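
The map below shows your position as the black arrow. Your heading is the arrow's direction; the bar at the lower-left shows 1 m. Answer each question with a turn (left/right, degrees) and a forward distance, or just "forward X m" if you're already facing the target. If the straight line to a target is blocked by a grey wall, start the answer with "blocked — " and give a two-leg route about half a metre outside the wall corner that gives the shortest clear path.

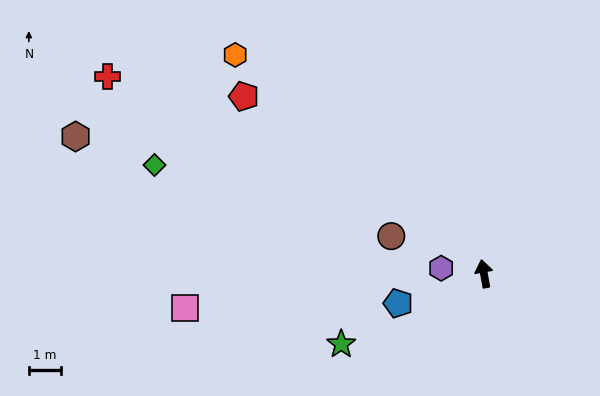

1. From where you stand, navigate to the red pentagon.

turn left 43°, forward 9.3 m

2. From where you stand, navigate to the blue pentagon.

turn left 99°, forward 2.8 m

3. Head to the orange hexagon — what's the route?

turn left 39°, forward 10.4 m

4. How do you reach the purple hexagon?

turn left 73°, forward 1.3 m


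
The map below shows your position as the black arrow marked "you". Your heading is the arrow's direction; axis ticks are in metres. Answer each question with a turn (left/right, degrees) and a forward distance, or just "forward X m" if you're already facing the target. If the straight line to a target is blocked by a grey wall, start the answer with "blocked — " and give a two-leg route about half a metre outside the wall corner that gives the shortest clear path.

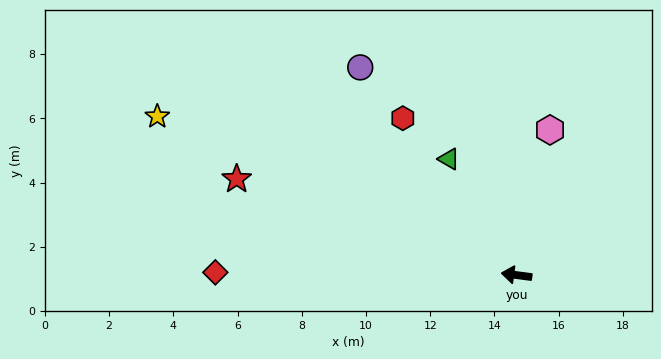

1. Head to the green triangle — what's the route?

turn right 52°, forward 4.2 m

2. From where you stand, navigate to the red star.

turn right 11°, forward 9.2 m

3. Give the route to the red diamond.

turn left 7°, forward 9.4 m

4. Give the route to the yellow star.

turn right 16°, forward 12.2 m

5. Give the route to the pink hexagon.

turn right 96°, forward 4.6 m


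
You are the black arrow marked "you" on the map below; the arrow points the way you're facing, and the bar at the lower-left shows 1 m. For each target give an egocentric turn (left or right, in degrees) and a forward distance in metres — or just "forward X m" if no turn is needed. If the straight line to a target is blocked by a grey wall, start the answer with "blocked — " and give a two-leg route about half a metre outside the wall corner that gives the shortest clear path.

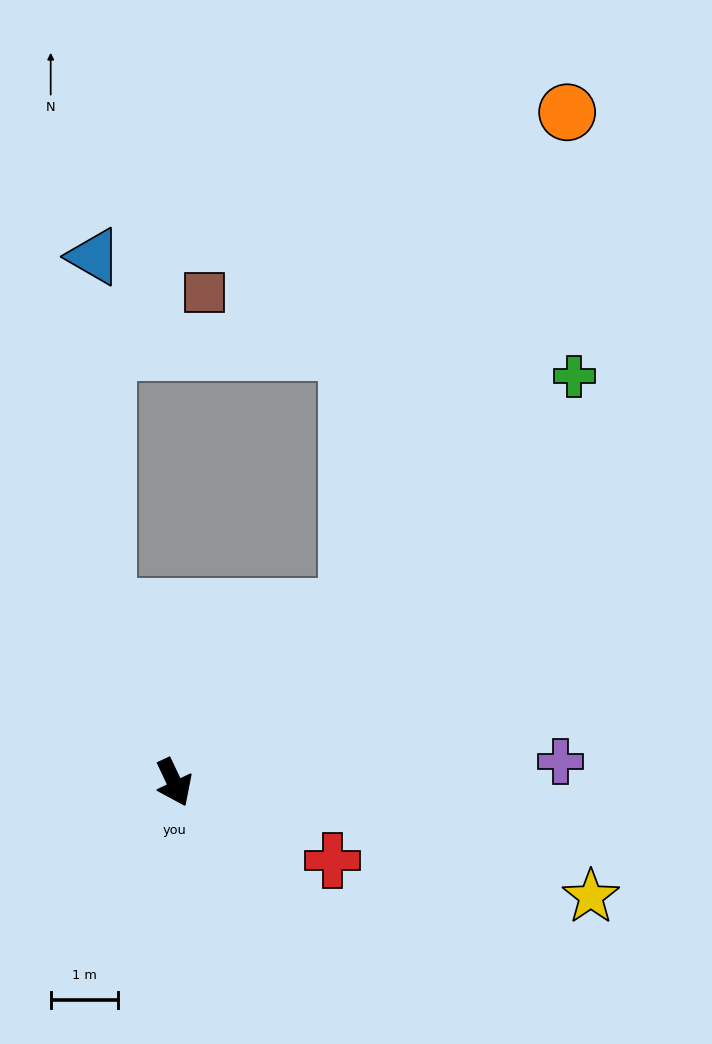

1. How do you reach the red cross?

turn left 39°, forward 2.6 m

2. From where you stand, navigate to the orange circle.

blocked — turn left 110°, forward 3.7 m, then turn left 21°, forward 8.0 m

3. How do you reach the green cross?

turn left 110°, forward 8.5 m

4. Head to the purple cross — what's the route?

turn left 68°, forward 5.7 m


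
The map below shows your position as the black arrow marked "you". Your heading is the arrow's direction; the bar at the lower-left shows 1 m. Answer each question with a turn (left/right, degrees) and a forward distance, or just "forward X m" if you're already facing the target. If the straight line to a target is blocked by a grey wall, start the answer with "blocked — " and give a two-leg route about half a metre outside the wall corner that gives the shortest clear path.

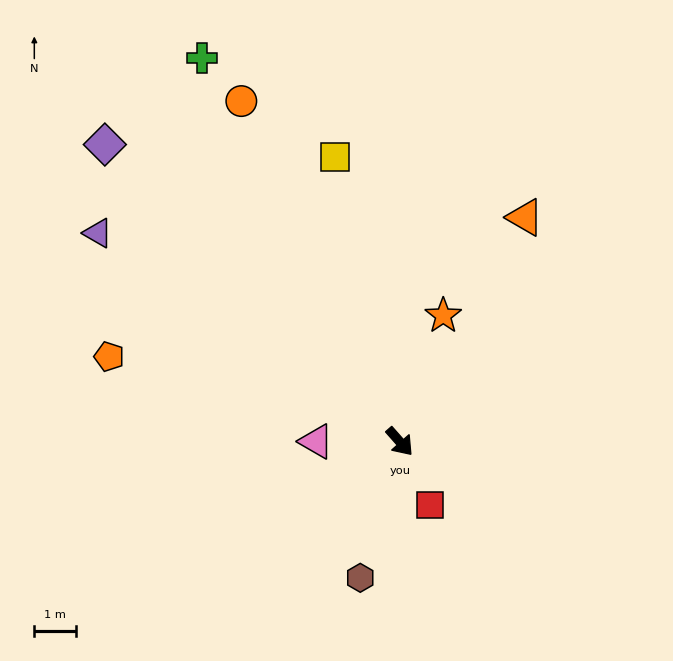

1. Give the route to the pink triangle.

turn right 132°, forward 2.0 m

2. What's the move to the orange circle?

turn left 164°, forward 8.9 m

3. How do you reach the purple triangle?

turn right 166°, forward 8.7 m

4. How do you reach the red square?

turn right 16°, forward 1.7 m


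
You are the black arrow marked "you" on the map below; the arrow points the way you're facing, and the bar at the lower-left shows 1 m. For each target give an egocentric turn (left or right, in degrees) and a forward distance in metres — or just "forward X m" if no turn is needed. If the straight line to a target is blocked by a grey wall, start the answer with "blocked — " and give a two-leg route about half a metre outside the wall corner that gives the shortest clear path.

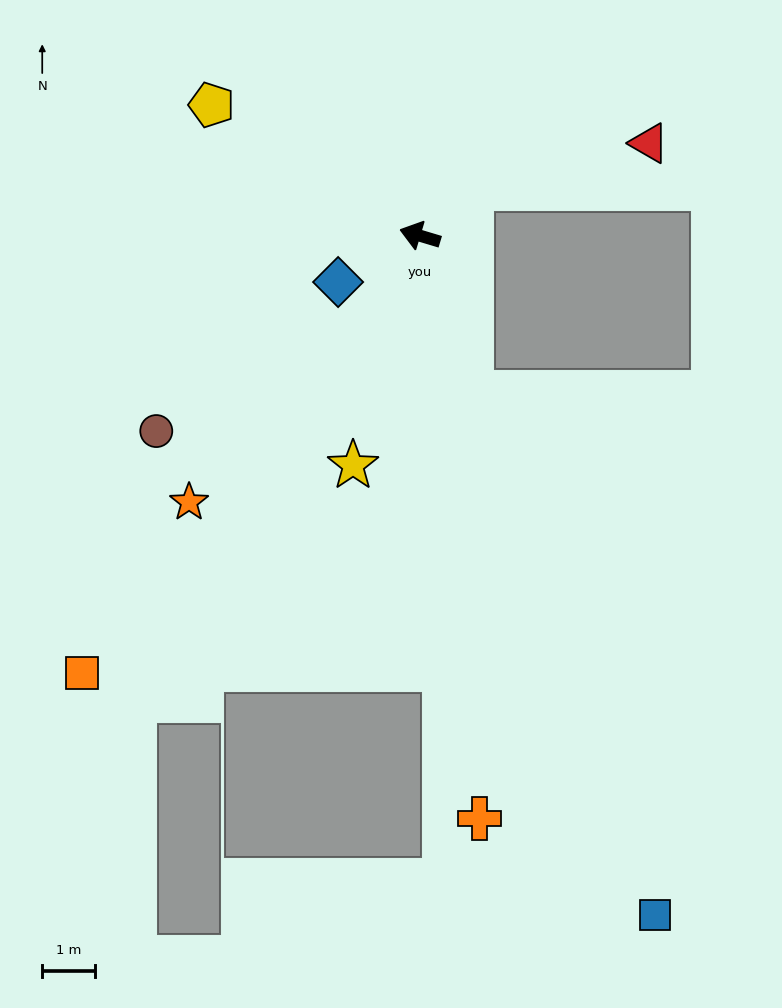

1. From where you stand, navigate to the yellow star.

turn left 90°, forward 4.5 m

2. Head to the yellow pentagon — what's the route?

turn right 15°, forward 4.7 m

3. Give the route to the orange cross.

turn left 113°, forward 11.1 m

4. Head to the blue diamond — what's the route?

turn left 46°, forward 1.8 m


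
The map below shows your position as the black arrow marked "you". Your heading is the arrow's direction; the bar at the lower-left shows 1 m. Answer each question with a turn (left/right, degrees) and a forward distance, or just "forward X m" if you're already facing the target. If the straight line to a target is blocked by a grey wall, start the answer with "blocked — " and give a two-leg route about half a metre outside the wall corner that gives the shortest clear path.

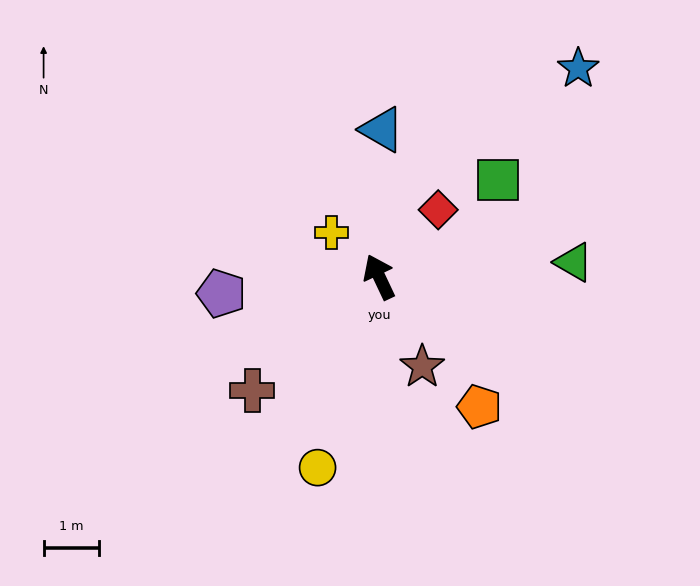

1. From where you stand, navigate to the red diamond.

turn right 67°, forward 1.6 m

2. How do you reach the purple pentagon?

turn left 71°, forward 2.9 m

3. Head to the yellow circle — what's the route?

turn left 137°, forward 3.6 m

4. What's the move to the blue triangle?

turn right 26°, forward 2.6 m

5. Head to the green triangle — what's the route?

turn right 111°, forward 3.5 m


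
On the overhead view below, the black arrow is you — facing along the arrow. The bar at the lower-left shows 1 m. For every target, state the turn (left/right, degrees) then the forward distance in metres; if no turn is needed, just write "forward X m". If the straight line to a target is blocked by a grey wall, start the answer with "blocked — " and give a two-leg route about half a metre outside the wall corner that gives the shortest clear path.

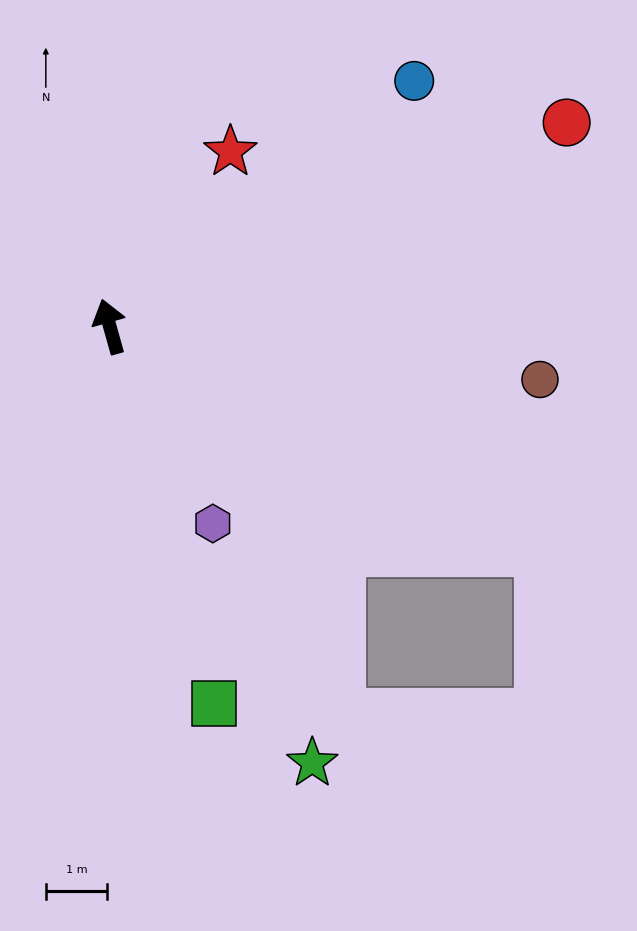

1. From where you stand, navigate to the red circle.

turn right 82°, forward 8.2 m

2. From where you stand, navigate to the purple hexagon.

turn right 168°, forward 3.6 m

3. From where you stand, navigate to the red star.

turn right 50°, forward 3.5 m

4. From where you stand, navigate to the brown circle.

turn right 113°, forward 7.1 m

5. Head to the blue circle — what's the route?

turn right 67°, forward 6.4 m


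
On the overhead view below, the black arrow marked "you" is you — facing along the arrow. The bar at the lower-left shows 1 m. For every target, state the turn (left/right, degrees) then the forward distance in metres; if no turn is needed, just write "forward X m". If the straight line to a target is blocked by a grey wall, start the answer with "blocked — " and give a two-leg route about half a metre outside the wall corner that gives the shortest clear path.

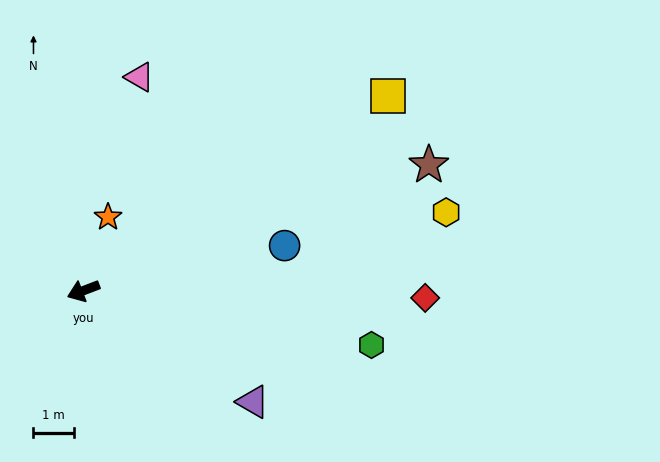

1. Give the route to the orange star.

turn right 129°, forward 1.9 m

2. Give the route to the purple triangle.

turn left 126°, forward 5.1 m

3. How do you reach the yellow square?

turn right 168°, forward 9.0 m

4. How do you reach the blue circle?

turn left 172°, forward 5.1 m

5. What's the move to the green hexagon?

turn left 148°, forward 7.3 m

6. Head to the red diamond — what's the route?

turn left 158°, forward 8.5 m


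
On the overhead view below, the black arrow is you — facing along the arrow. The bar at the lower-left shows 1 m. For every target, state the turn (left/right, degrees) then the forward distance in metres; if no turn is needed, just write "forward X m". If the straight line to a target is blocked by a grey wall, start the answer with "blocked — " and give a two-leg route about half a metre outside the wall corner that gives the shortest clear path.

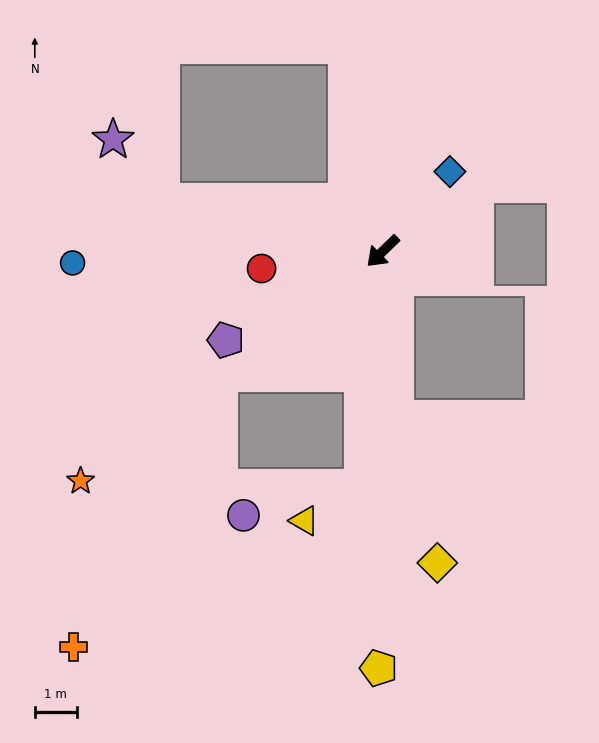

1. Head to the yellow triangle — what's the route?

blocked — turn left 41°, forward 5.6 m, then turn right 55°, forward 1.6 m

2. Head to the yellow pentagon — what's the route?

turn left 45°, forward 9.9 m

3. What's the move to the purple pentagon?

turn right 15°, forward 4.3 m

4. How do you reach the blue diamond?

turn right 174°, forward 2.5 m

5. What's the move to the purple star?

blocked — turn right 57°, forward 5.4 m, then turn right 38°, forward 1.9 m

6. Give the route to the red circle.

turn right 36°, forward 2.9 m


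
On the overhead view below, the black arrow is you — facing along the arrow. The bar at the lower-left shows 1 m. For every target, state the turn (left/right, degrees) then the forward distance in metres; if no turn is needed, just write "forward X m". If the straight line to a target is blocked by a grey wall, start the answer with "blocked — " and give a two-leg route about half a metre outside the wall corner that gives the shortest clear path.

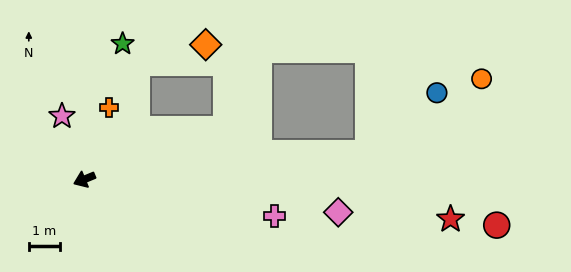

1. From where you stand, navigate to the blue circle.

blocked — turn left 163°, forward 9.1 m, then turn left 36°, forward 2.9 m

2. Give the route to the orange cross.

turn right 131°, forward 2.4 m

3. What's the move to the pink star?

turn right 93°, forward 2.2 m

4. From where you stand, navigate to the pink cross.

turn left 147°, forward 6.2 m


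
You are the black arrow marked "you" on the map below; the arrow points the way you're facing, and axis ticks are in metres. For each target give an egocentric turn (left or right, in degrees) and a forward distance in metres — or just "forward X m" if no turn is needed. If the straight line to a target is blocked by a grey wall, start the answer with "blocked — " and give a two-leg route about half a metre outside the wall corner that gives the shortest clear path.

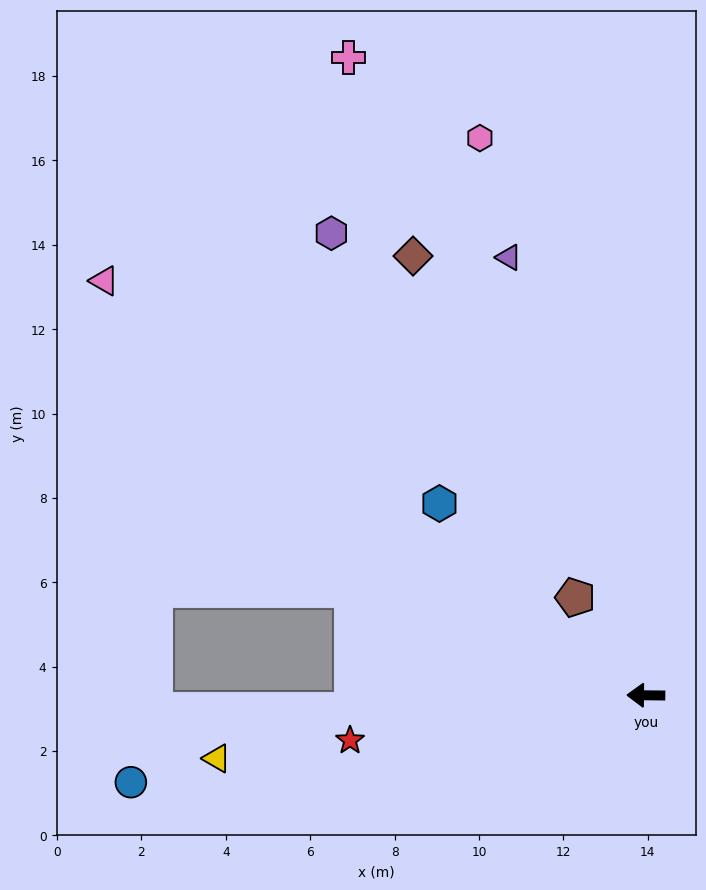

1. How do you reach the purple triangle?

turn right 72°, forward 10.9 m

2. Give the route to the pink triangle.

turn right 37°, forward 16.2 m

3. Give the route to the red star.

turn left 9°, forward 7.1 m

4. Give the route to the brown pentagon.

turn right 54°, forward 2.9 m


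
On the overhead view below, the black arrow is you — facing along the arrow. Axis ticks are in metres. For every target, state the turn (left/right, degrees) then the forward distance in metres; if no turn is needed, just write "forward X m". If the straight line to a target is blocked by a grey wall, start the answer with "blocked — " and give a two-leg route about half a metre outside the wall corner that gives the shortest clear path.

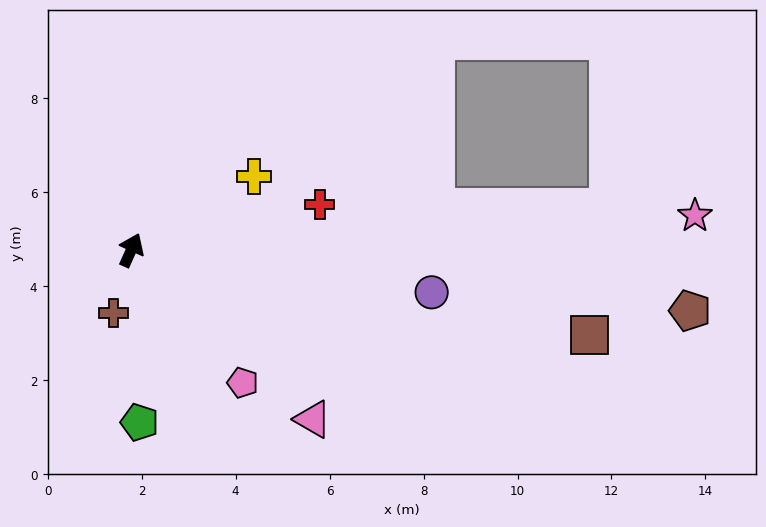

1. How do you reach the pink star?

turn right 62°, forward 12.0 m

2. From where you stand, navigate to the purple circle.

turn right 74°, forward 6.5 m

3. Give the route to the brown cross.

turn right 172°, forward 1.4 m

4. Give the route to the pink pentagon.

turn right 116°, forward 3.7 m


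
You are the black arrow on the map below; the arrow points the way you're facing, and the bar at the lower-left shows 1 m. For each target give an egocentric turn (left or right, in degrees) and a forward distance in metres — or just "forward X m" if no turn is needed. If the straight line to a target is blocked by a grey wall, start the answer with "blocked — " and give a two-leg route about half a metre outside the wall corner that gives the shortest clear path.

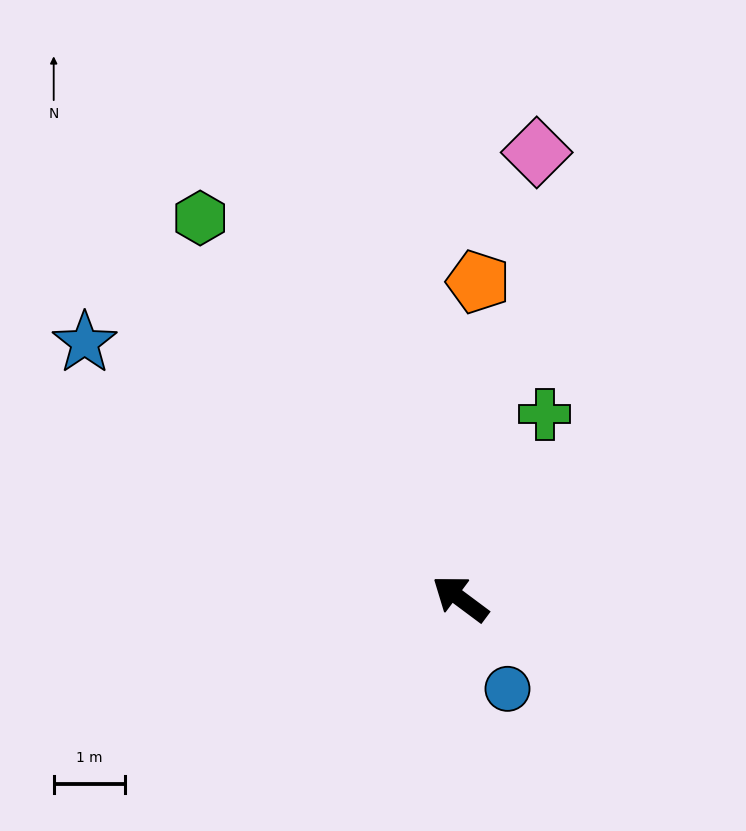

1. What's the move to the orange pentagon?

turn right 57°, forward 4.5 m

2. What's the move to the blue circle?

turn left 154°, forward 1.4 m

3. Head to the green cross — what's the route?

turn right 78°, forward 2.9 m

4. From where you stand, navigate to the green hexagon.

turn right 19°, forward 6.5 m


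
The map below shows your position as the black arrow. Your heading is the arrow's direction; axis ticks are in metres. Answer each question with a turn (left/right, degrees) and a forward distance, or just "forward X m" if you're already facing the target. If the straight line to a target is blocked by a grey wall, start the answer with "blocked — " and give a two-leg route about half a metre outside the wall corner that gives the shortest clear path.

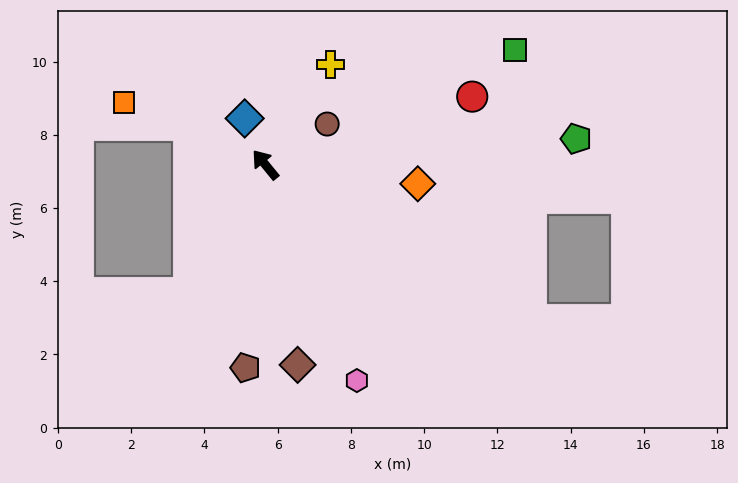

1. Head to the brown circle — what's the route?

turn right 96°, forward 2.0 m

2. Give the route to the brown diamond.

turn left 150°, forward 5.5 m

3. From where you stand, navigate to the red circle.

turn right 111°, forward 5.9 m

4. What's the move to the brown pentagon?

turn left 135°, forward 5.6 m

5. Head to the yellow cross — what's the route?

turn right 72°, forward 3.3 m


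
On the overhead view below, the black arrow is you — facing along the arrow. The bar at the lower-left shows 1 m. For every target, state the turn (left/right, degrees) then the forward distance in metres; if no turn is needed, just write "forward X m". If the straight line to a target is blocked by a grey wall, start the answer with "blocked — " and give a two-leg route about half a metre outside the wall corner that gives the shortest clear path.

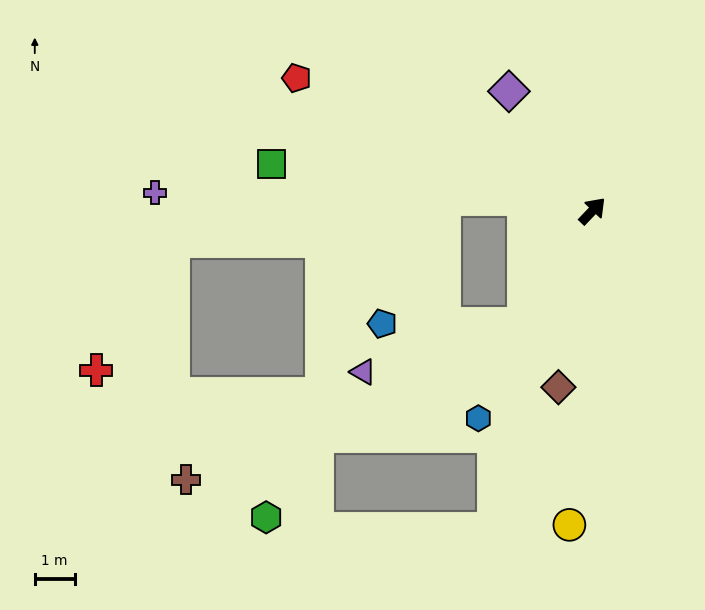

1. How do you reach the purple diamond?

turn left 79°, forward 3.7 m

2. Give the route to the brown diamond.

turn right 147°, forward 4.5 m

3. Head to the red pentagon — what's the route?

turn left 109°, forward 8.2 m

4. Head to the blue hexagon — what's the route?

turn right 165°, forward 6.0 m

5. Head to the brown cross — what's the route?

blocked — turn right 168°, forward 3.3 m, then turn right 34°, forward 9.4 m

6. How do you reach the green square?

turn left 125°, forward 8.2 m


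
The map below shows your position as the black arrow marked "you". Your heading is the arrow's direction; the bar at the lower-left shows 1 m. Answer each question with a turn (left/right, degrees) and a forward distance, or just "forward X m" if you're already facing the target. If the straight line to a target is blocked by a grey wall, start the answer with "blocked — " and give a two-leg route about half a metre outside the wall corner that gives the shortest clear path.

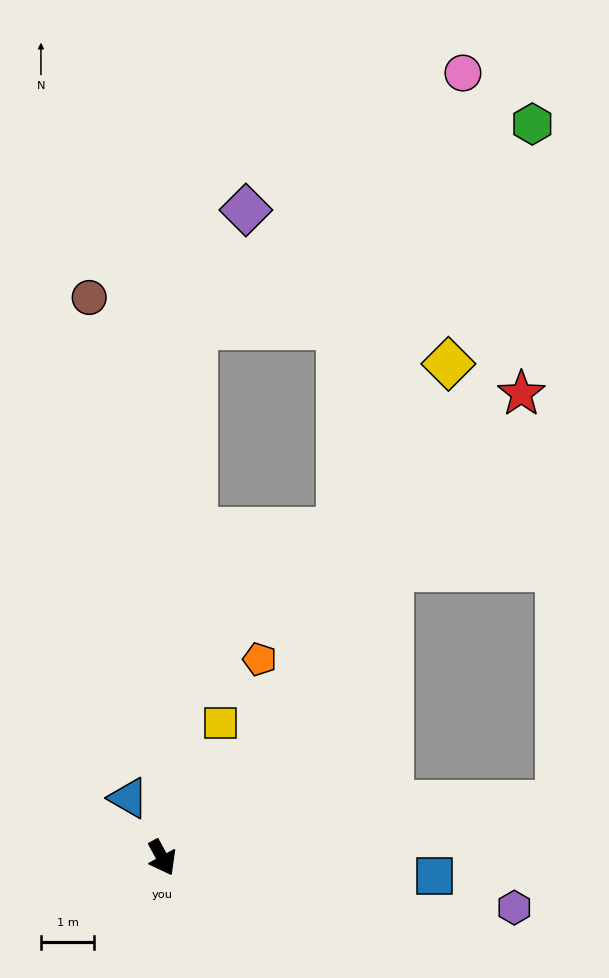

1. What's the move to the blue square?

turn left 58°, forward 5.2 m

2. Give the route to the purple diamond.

blocked — turn left 148°, forward 10.0 m, then turn right 20°, forward 2.4 m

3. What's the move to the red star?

turn left 114°, forward 11.1 m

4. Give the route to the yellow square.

turn left 128°, forward 2.8 m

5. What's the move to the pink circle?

blocked — turn left 148°, forward 10.0 m, then turn right 43°, forward 7.0 m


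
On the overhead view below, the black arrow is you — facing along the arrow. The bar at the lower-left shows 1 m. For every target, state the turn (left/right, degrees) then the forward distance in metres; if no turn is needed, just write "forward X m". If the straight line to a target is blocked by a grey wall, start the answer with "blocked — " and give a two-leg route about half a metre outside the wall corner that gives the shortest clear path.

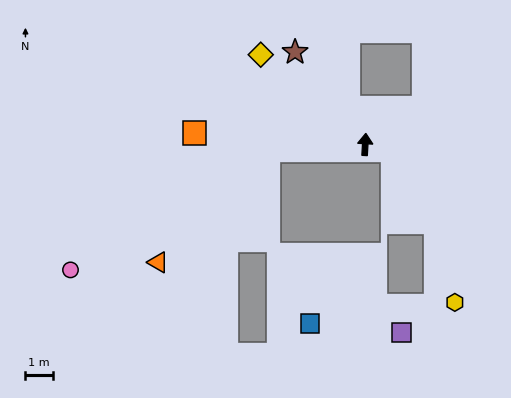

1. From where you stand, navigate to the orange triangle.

blocked — turn left 97°, forward 3.5 m, then turn left 41°, forward 5.7 m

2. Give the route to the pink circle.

blocked — turn left 97°, forward 3.5 m, then turn left 27°, forward 8.5 m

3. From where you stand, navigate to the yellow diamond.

turn left 53°, forward 5.0 m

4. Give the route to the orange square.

turn left 89°, forward 6.3 m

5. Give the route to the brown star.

turn left 40°, forward 4.2 m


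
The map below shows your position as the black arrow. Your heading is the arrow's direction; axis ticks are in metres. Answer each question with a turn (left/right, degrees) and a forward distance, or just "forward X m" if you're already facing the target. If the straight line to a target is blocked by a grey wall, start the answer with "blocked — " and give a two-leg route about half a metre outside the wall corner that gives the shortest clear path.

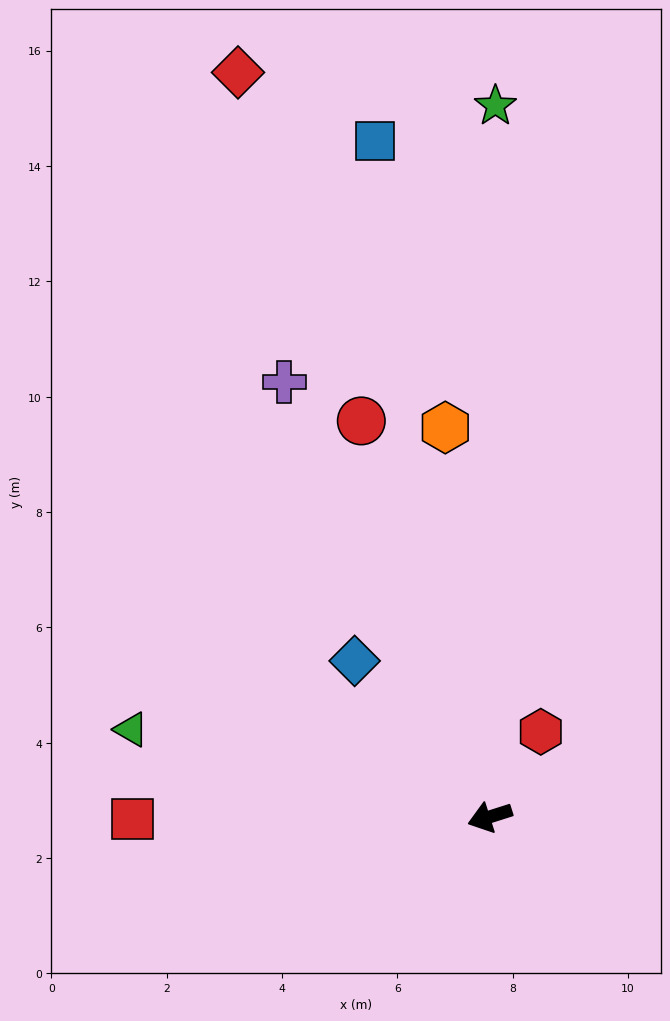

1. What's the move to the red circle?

turn right 90°, forward 7.2 m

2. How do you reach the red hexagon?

turn right 139°, forward 1.7 m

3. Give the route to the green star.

turn right 108°, forward 12.3 m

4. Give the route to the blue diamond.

turn right 67°, forward 3.6 m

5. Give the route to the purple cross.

turn right 82°, forward 8.3 m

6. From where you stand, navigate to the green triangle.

turn right 31°, forward 6.4 m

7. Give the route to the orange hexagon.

turn right 101°, forward 6.8 m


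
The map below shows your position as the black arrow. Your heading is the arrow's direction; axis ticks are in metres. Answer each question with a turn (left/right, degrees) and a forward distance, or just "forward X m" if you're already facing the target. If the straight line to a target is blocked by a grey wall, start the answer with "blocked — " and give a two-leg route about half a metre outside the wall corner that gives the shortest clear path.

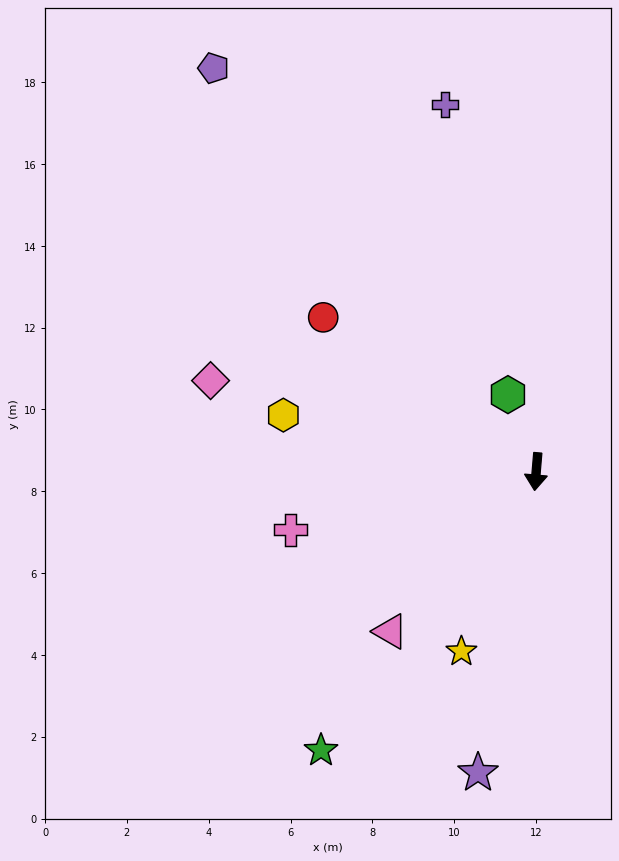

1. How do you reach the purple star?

turn right 6°, forward 7.5 m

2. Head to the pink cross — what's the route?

turn right 72°, forward 6.2 m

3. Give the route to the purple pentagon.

turn right 137°, forward 12.6 m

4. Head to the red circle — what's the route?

turn right 121°, forward 6.4 m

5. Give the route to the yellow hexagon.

turn right 98°, forward 6.3 m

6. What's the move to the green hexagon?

turn right 155°, forward 2.0 m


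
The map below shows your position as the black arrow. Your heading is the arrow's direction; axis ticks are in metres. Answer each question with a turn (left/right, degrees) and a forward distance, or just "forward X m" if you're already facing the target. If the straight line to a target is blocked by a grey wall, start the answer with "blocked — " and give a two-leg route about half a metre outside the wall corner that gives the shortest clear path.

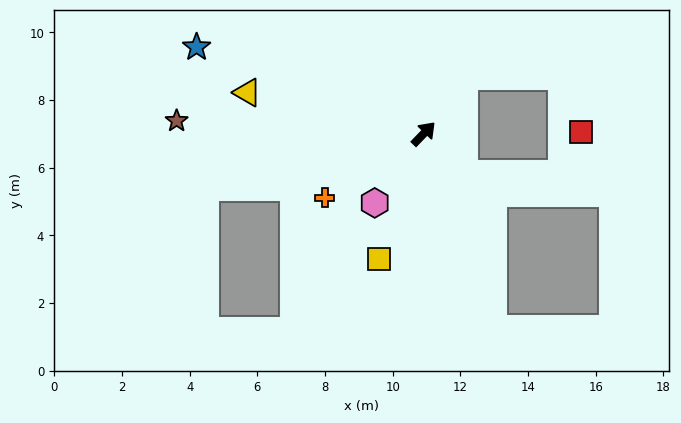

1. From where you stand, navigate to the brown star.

turn left 131°, forward 7.3 m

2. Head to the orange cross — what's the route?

turn left 167°, forward 3.5 m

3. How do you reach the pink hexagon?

turn right 171°, forward 2.5 m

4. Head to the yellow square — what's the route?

turn right 156°, forward 3.9 m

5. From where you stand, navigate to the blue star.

turn left 113°, forward 7.2 m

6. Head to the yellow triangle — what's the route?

turn left 121°, forward 5.4 m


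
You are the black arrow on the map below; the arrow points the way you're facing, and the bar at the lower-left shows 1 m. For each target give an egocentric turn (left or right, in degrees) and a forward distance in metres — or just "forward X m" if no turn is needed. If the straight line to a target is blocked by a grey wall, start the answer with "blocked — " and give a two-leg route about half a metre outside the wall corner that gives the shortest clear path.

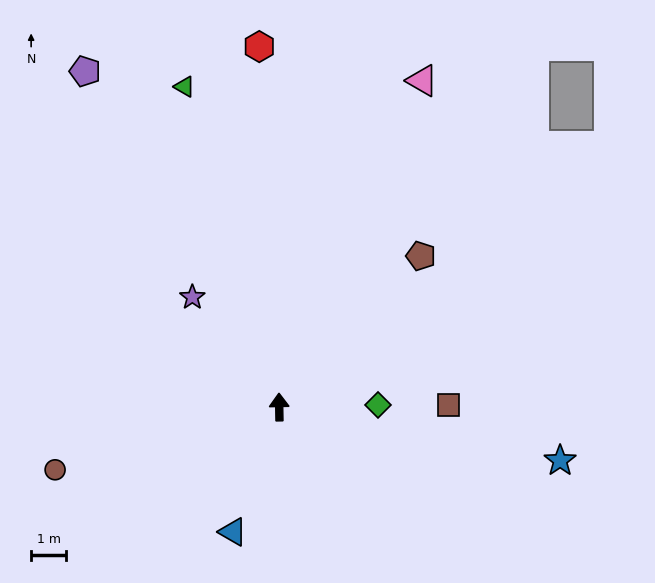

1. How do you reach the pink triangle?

turn right 25°, forward 10.1 m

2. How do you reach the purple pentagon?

turn left 29°, forward 11.0 m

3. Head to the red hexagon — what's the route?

turn left 2°, forward 10.3 m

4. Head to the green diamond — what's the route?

turn right 90°, forward 2.8 m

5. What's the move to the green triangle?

turn left 15°, forward 9.5 m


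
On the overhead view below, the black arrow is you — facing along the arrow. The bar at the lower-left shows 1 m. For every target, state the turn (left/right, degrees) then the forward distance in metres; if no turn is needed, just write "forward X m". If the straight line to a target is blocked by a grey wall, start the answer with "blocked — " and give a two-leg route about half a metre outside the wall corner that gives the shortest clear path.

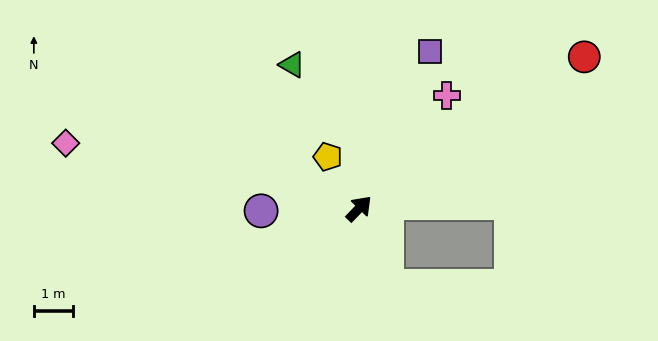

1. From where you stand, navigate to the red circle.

turn right 12°, forward 6.9 m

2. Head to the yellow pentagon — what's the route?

turn left 75°, forward 1.5 m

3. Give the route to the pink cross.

turn left 6°, forward 3.6 m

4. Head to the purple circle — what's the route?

turn left 135°, forward 2.5 m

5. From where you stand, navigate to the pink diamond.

turn left 122°, forward 7.6 m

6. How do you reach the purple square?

turn left 20°, forward 4.4 m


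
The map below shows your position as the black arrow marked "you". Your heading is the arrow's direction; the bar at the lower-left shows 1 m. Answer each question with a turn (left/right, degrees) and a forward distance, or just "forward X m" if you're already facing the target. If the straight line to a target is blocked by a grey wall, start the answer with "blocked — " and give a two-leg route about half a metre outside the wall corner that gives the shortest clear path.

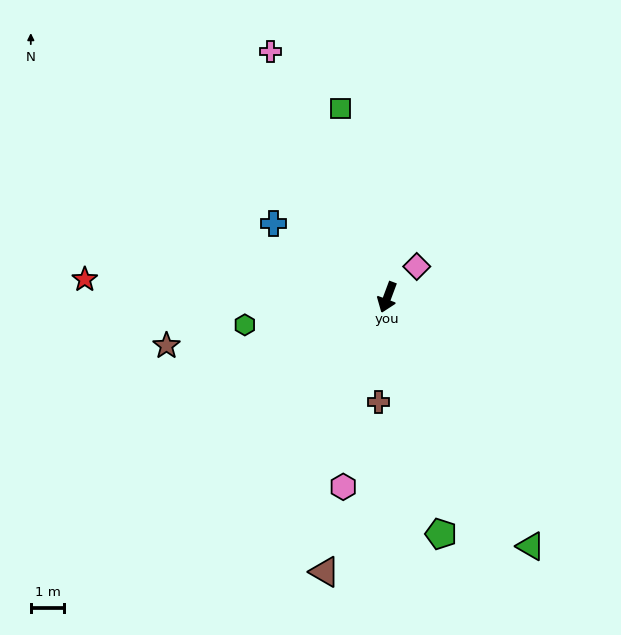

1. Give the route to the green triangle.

turn left 50°, forward 8.6 m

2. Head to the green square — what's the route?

turn right 146°, forward 5.8 m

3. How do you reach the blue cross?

turn right 102°, forward 4.1 m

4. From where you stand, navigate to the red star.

turn right 73°, forward 9.1 m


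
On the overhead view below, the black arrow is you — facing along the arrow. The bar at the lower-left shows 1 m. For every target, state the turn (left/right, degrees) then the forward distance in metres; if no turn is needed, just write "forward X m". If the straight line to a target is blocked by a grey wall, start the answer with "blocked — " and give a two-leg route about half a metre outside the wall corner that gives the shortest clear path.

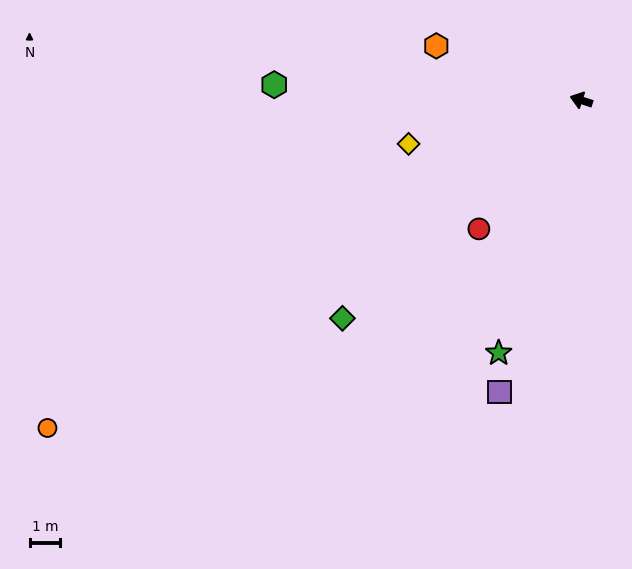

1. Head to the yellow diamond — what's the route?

turn left 32°, forward 5.8 m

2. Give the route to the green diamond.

turn left 60°, forward 10.5 m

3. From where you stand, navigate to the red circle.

turn left 70°, forward 5.3 m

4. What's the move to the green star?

turn left 90°, forward 8.6 m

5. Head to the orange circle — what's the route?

turn left 50°, forward 20.3 m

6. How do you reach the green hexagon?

turn left 15°, forward 10.0 m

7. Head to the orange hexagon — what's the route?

turn right 3°, forward 5.0 m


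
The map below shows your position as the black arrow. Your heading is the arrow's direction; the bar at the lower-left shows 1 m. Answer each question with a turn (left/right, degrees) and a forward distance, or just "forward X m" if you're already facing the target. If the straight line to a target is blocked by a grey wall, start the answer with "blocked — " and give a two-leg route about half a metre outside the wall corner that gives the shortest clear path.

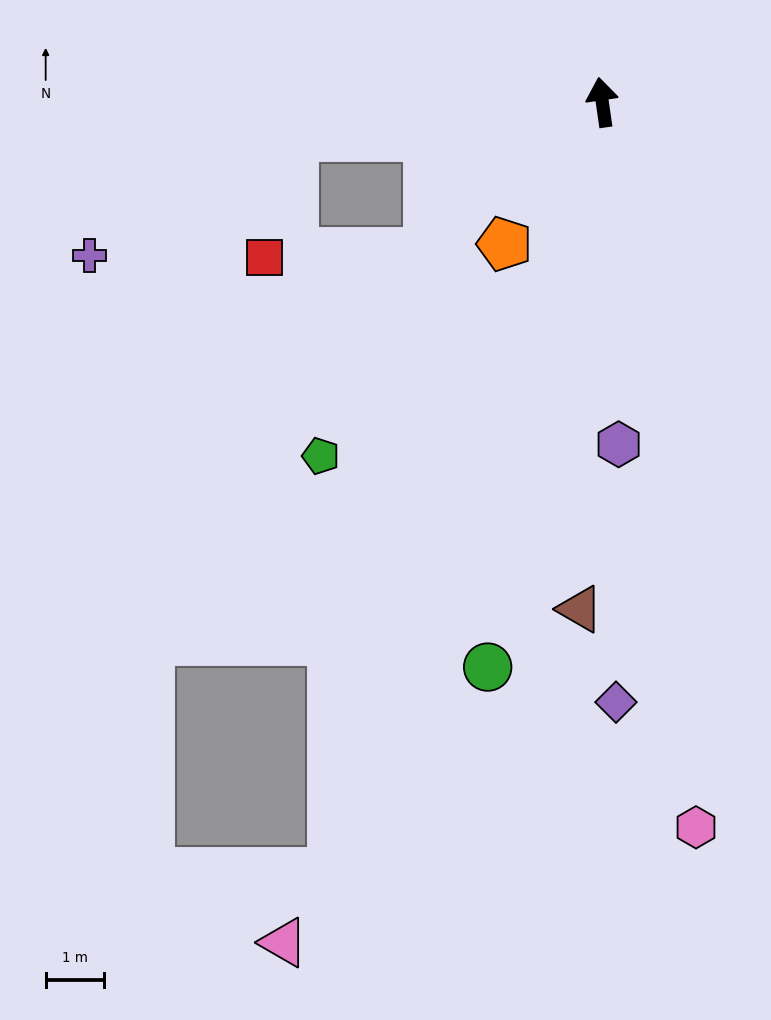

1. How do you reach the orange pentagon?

turn left 137°, forward 3.0 m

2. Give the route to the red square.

blocked — turn left 122°, forward 3.9 m, then turn right 38°, forward 2.8 m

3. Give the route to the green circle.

turn left 160°, forward 9.9 m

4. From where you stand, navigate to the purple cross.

blocked — turn left 88°, forward 5.3 m, then turn left 24°, forward 4.1 m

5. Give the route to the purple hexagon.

turn left 175°, forward 5.9 m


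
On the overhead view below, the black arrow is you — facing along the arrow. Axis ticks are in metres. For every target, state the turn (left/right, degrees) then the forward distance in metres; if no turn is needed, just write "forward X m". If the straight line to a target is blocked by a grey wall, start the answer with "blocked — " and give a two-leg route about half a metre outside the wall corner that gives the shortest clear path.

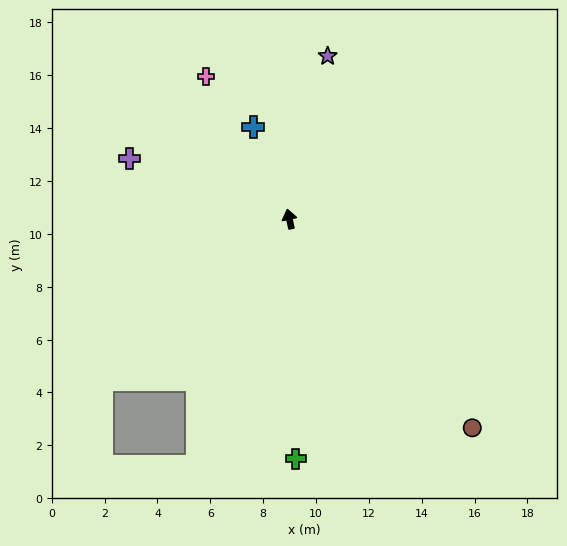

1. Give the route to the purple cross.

turn left 57°, forward 6.5 m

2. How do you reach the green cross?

turn left 169°, forward 9.1 m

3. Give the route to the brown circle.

turn right 151°, forward 10.5 m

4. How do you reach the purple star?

turn right 25°, forward 6.3 m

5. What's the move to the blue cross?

turn left 9°, forward 3.7 m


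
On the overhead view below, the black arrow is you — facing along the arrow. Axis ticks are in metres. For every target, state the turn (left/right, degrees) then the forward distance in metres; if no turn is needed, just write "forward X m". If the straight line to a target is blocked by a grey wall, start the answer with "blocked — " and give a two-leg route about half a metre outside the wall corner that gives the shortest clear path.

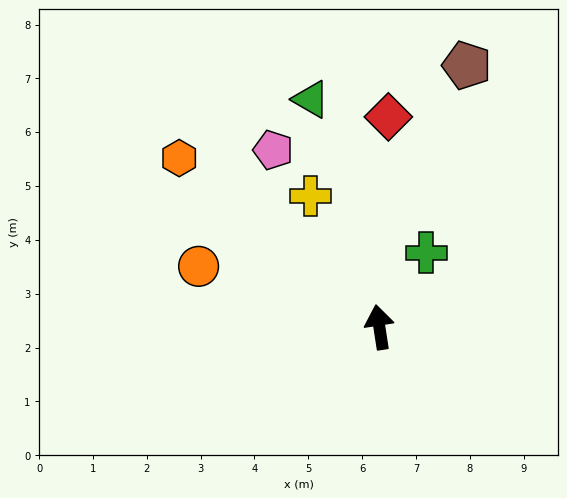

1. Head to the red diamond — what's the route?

turn right 11°, forward 3.9 m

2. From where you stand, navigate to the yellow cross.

turn left 19°, forward 2.7 m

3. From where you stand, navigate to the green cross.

turn right 41°, forward 1.6 m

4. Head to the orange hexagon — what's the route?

turn left 41°, forward 4.9 m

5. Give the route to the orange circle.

turn left 63°, forward 3.5 m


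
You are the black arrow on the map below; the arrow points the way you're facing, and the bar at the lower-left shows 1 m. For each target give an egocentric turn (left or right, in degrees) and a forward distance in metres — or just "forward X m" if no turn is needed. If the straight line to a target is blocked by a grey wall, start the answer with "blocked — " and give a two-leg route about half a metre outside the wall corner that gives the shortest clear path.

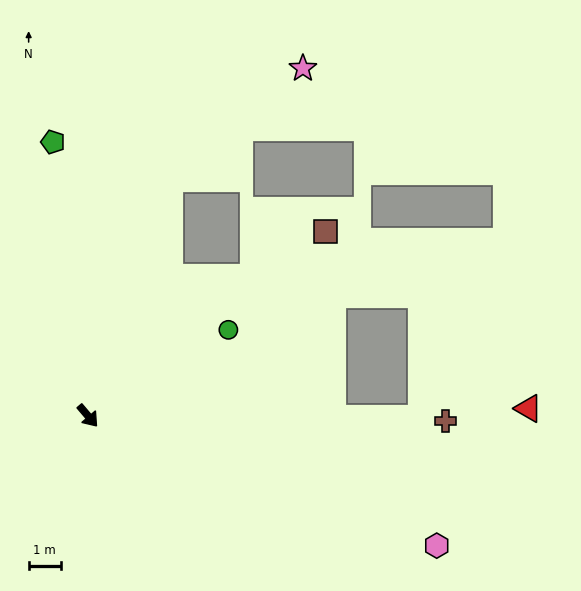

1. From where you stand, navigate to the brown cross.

turn left 49°, forward 11.2 m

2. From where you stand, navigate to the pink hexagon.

turn left 29°, forward 11.6 m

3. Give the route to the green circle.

turn left 81°, forward 5.1 m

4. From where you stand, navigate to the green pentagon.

turn left 147°, forward 8.6 m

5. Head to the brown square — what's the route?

turn left 87°, forward 9.4 m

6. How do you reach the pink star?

blocked — turn left 121°, forward 7.8 m, then turn right 32°, forward 5.4 m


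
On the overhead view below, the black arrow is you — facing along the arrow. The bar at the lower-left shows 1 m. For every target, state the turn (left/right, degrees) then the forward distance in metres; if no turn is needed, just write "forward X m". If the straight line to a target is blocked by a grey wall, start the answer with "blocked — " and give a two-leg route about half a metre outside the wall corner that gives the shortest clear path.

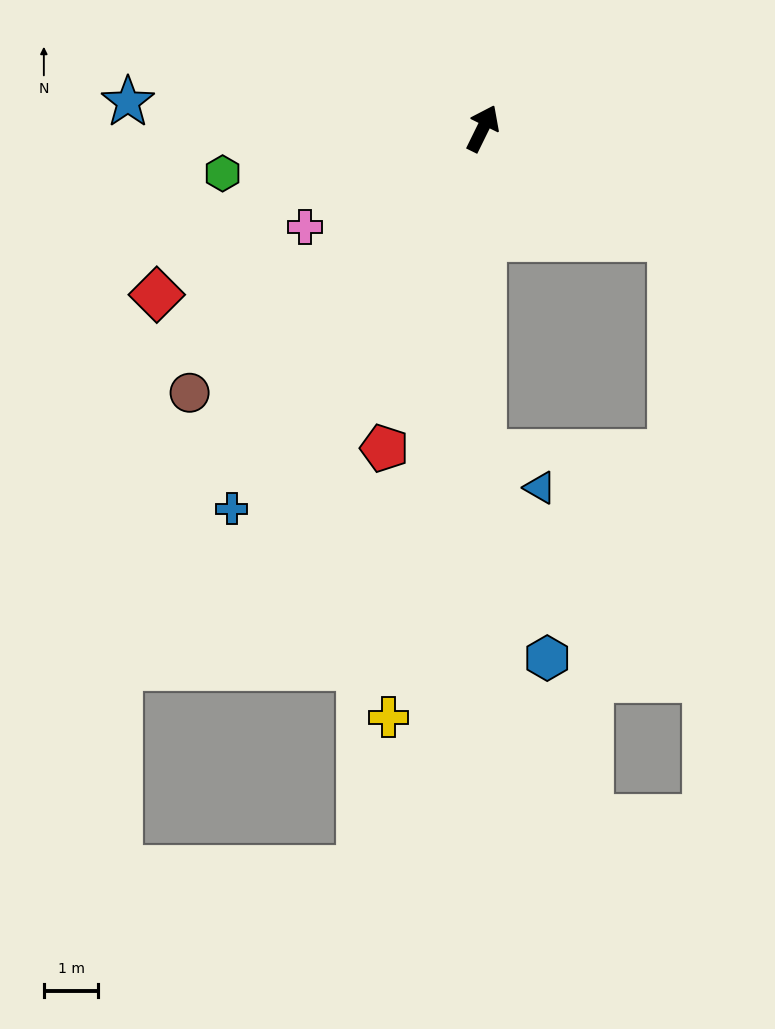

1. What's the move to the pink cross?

turn left 145°, forward 3.7 m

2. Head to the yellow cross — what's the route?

turn right 163°, forward 10.9 m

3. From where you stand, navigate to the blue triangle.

blocked — turn right 154°, forward 6.0 m, then turn left 58°, forward 1.2 m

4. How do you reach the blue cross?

turn left 173°, forward 8.4 m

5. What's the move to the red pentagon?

turn right 171°, forward 6.1 m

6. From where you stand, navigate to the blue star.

turn left 112°, forward 6.5 m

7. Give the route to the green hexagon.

turn left 126°, forward 4.8 m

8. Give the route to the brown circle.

turn left 158°, forward 7.2 m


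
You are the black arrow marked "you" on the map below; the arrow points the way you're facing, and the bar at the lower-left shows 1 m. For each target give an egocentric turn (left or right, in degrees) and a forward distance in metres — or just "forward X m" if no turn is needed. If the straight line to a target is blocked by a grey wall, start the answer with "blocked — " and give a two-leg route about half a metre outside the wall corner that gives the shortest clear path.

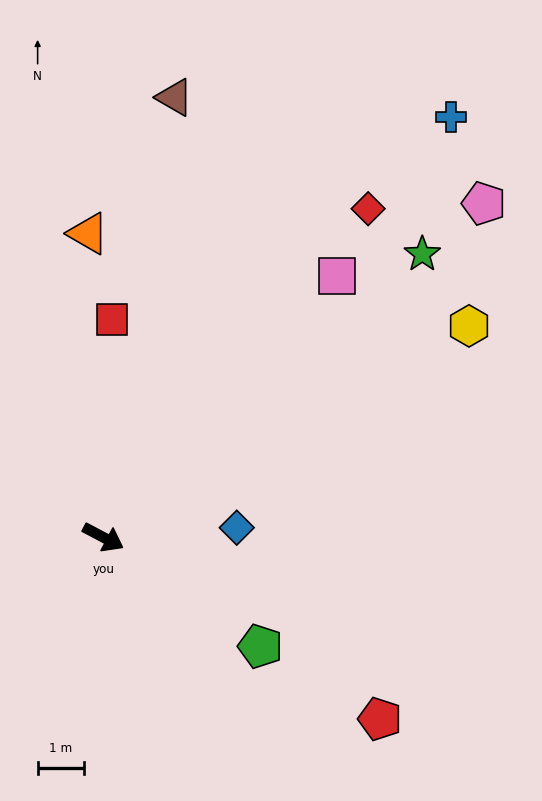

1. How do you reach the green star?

turn left 69°, forward 9.1 m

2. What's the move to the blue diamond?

turn left 32°, forward 2.9 m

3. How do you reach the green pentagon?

turn right 7°, forward 4.1 m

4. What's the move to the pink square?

turn left 76°, forward 7.5 m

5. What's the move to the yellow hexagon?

turn left 58°, forward 9.0 m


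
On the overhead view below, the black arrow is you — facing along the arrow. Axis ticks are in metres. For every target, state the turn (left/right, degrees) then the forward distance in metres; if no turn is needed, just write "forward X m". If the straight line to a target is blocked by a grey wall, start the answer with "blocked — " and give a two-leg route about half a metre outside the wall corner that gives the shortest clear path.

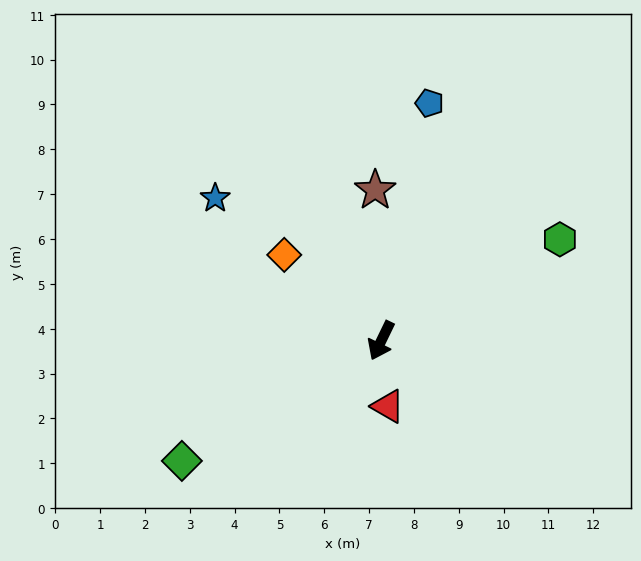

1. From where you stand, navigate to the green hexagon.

turn left 145°, forward 4.6 m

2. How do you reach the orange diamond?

turn right 106°, forward 2.9 m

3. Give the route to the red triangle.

turn left 32°, forward 1.5 m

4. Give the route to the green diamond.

turn right 33°, forward 5.2 m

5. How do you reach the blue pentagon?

turn right 166°, forward 5.4 m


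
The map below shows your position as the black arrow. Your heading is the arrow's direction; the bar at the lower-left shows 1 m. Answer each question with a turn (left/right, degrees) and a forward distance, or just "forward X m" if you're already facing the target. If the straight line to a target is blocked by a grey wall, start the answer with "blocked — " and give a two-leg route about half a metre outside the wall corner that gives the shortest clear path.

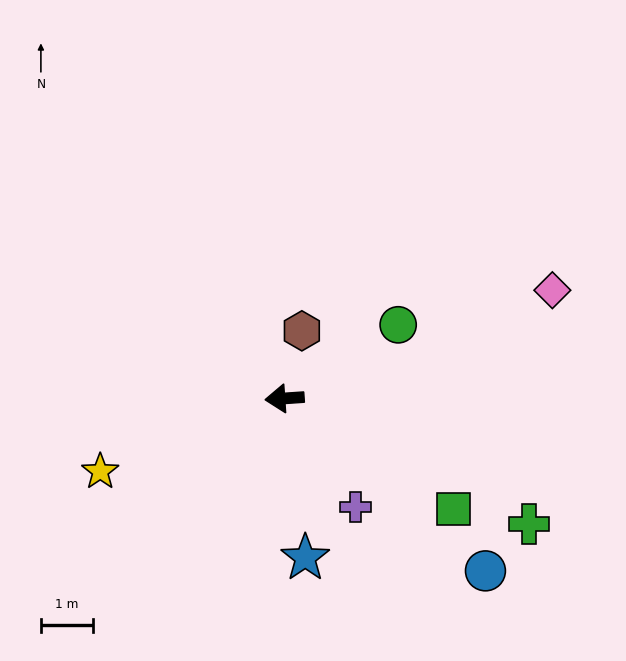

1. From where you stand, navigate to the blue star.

turn left 94°, forward 3.1 m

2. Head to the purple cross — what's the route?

turn left 119°, forward 2.5 m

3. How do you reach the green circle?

turn right 151°, forward 2.6 m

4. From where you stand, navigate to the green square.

turn left 143°, forward 3.9 m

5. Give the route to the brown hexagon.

turn right 108°, forward 1.3 m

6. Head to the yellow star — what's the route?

turn left 18°, forward 3.8 m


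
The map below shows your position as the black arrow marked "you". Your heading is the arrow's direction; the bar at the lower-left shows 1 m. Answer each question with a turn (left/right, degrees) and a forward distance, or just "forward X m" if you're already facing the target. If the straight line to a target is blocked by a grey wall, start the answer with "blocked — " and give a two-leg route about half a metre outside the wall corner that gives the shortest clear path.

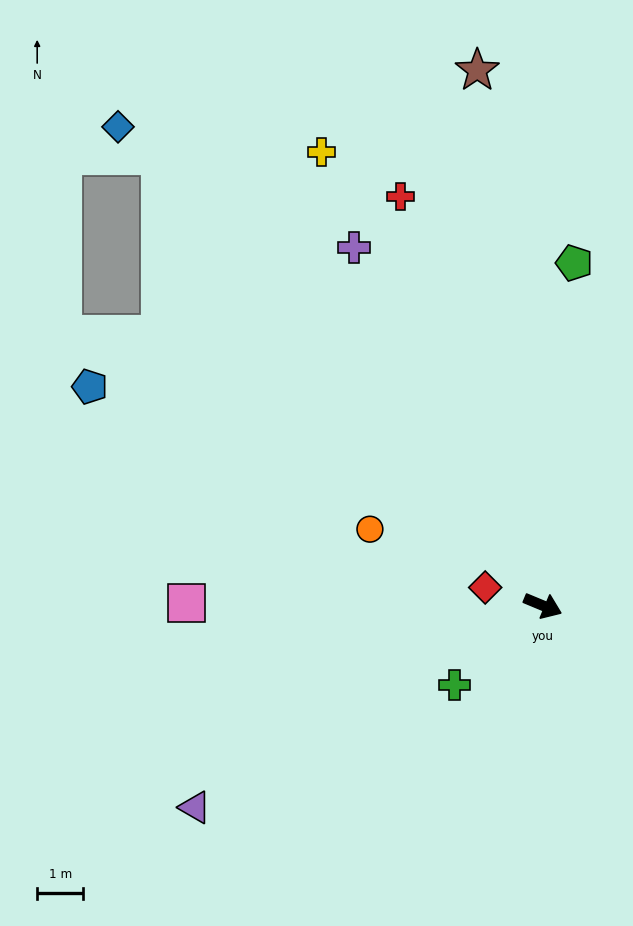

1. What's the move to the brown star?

turn left 120°, forward 11.7 m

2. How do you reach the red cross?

turn left 132°, forward 9.4 m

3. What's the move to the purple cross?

turn left 140°, forward 8.8 m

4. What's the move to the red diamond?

turn right 175°, forward 1.3 m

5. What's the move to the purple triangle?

turn right 127°, forward 8.7 m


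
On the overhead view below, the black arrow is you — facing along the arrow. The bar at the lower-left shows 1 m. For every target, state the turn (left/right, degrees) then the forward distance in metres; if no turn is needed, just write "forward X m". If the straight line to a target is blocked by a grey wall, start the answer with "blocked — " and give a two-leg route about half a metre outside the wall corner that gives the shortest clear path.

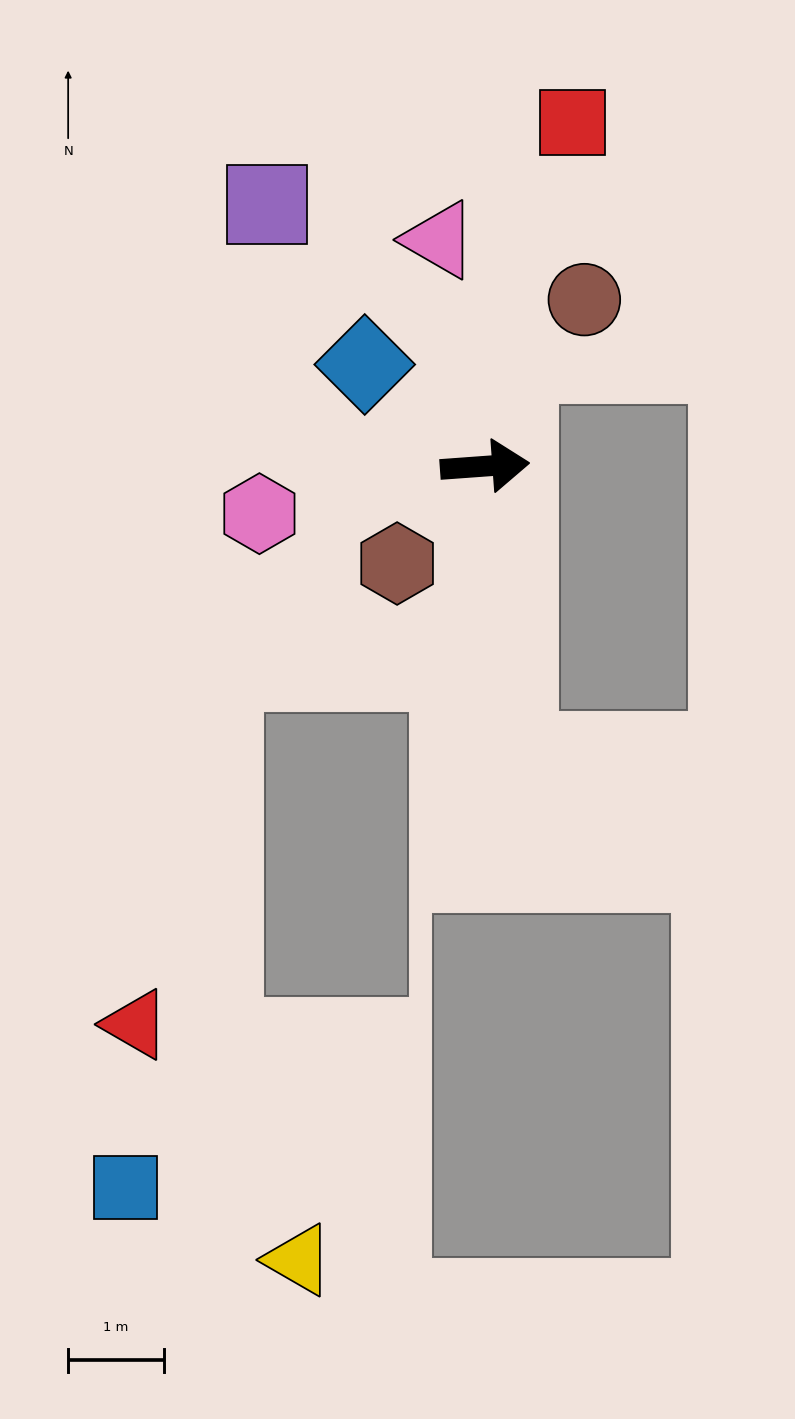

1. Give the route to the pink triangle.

turn left 97°, forward 2.4 m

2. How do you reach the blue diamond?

turn left 136°, forward 1.6 m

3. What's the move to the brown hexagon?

turn right 136°, forward 1.4 m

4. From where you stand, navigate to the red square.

turn left 72°, forward 3.7 m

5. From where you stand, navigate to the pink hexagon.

turn right 172°, forward 2.4 m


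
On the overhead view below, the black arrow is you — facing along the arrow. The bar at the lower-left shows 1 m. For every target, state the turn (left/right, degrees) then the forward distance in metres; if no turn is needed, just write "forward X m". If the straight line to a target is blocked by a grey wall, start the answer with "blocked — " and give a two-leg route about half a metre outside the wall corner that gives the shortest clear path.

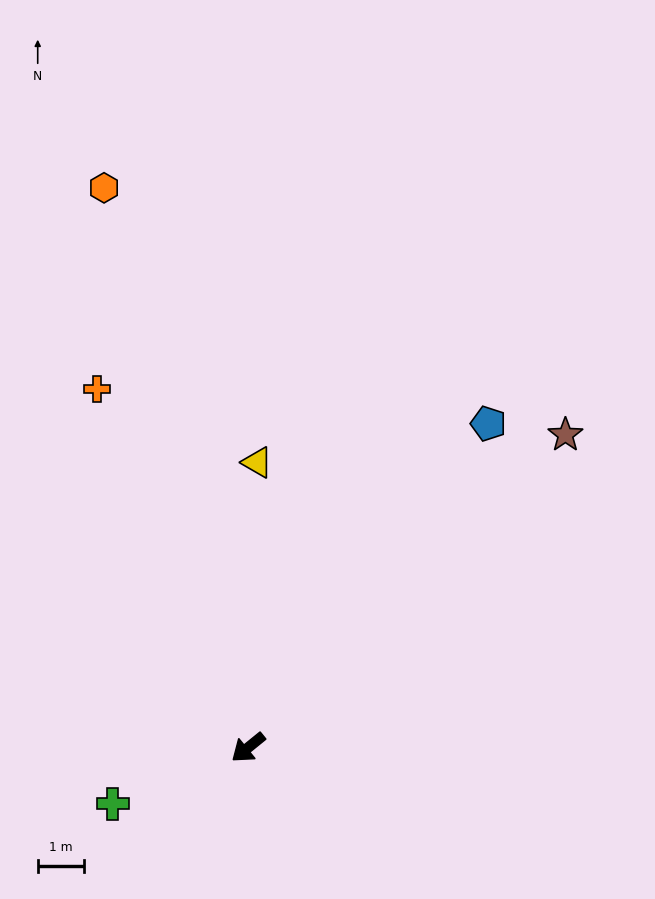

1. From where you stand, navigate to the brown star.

turn right 174°, forward 9.6 m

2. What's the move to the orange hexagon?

turn right 115°, forward 12.4 m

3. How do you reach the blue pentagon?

turn right 166°, forward 8.7 m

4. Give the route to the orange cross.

turn right 106°, forward 8.4 m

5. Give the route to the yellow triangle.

turn right 131°, forward 6.1 m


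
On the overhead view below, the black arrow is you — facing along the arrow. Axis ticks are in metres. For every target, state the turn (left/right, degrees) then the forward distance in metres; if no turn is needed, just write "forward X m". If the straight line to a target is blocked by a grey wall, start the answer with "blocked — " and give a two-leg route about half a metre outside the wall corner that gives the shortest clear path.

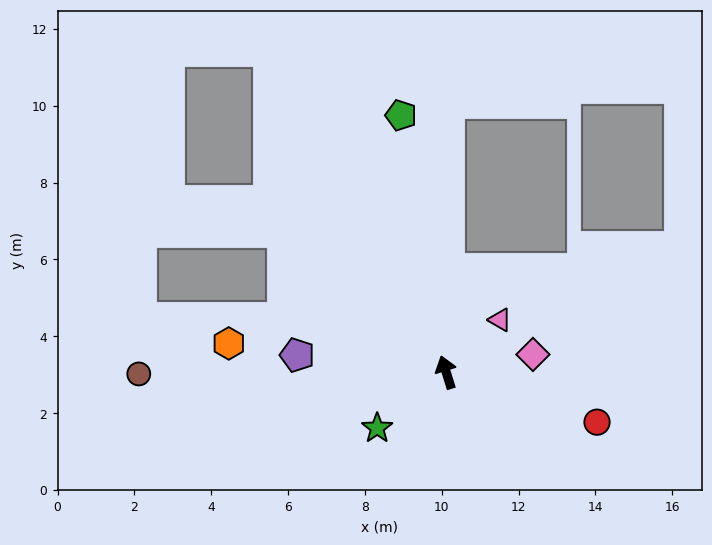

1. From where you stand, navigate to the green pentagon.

turn right 7°, forward 6.8 m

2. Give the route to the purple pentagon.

turn left 66°, forward 3.9 m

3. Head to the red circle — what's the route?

turn right 126°, forward 4.1 m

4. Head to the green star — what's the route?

turn left 112°, forward 2.3 m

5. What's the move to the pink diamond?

turn right 96°, forward 2.3 m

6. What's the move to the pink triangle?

turn right 63°, forward 2.0 m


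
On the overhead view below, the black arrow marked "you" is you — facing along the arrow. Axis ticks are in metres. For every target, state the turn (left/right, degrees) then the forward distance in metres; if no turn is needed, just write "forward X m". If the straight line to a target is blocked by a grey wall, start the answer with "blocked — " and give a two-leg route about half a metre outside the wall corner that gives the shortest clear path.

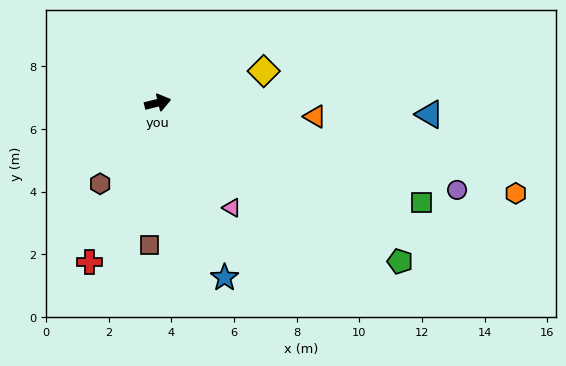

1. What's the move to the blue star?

turn right 83°, forward 6.0 m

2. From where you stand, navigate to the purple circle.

turn right 30°, forward 10.0 m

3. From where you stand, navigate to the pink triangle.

turn right 69°, forward 4.1 m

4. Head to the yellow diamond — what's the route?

turn left 3°, forward 3.5 m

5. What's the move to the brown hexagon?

turn right 139°, forward 3.2 m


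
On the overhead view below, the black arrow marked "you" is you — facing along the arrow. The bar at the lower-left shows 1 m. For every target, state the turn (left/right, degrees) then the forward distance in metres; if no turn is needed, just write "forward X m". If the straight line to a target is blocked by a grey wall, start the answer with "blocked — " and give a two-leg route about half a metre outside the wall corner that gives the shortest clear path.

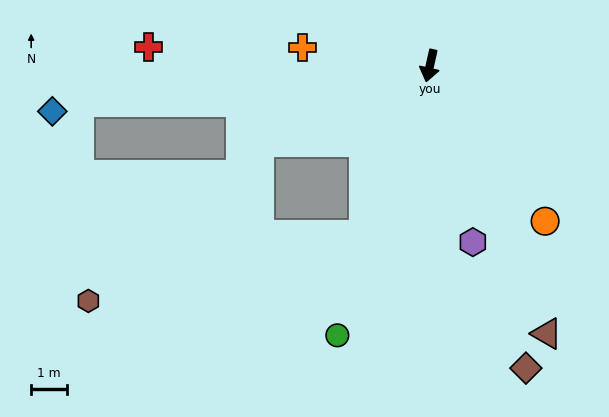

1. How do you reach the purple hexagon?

turn left 26°, forward 5.1 m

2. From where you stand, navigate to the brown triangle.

turn left 36°, forward 8.2 m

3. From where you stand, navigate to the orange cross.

turn right 86°, forward 3.6 m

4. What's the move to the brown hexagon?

blocked — turn right 9°, forward 5.1 m, then turn right 55°, forward 8.0 m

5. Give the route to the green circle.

turn right 6°, forward 8.0 m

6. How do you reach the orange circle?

turn left 49°, forward 5.4 m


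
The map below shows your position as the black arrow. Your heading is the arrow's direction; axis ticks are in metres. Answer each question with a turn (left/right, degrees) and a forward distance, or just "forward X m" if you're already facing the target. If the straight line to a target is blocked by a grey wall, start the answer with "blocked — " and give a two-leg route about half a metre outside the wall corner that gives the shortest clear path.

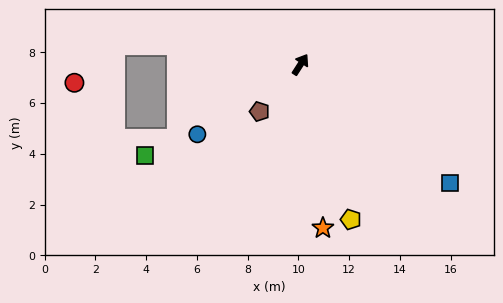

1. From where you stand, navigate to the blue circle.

turn left 157°, forward 4.9 m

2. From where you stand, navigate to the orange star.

turn right 139°, forward 6.5 m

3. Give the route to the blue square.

turn right 96°, forward 7.5 m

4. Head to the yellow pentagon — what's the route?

turn right 129°, forward 6.4 m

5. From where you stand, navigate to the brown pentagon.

turn left 172°, forward 2.5 m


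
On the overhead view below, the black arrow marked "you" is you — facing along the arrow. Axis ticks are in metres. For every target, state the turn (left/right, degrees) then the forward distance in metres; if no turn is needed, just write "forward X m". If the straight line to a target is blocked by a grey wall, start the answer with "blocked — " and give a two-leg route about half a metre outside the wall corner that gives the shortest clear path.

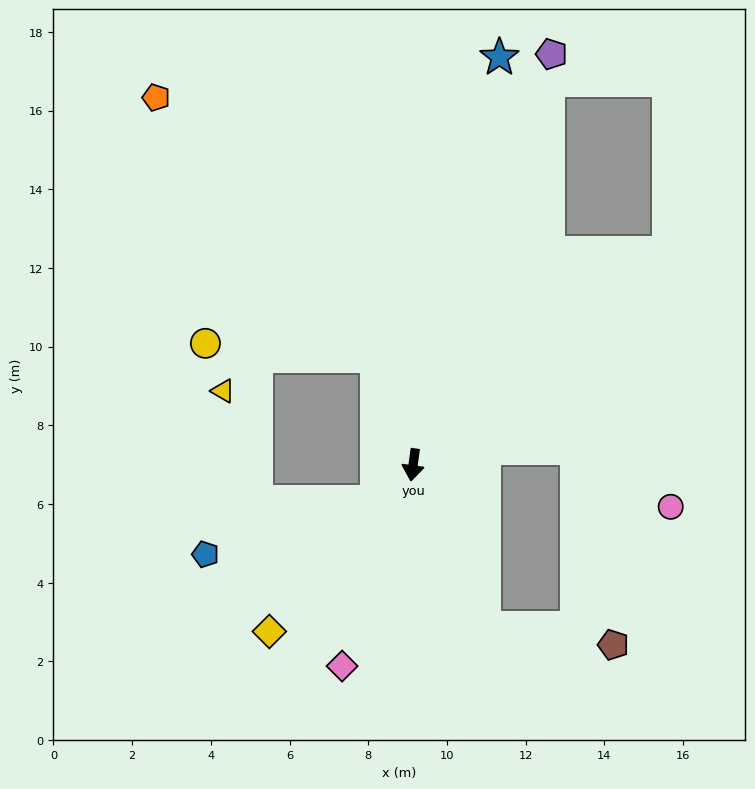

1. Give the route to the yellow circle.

blocked — turn right 154°, forward 2.9 m, then turn left 67°, forward 4.4 m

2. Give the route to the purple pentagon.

turn left 169°, forward 11.0 m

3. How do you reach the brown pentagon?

blocked — turn left 31°, forward 4.5 m, then turn left 59°, forward 3.3 m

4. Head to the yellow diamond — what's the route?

turn right 33°, forward 5.6 m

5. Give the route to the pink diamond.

turn right 12°, forward 5.4 m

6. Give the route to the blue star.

turn left 176°, forward 10.6 m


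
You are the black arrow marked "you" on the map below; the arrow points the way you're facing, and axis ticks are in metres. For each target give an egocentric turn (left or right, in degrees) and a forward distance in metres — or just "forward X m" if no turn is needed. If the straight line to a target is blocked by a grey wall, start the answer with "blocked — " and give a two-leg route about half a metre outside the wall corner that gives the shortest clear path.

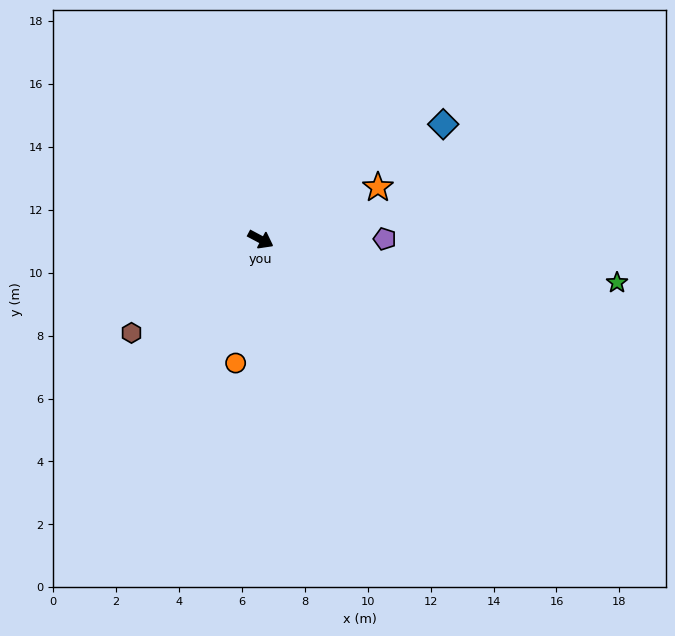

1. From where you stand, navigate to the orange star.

turn left 52°, forward 4.1 m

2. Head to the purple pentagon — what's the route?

turn left 28°, forward 3.9 m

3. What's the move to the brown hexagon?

turn right 116°, forward 5.1 m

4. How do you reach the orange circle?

turn right 74°, forward 4.0 m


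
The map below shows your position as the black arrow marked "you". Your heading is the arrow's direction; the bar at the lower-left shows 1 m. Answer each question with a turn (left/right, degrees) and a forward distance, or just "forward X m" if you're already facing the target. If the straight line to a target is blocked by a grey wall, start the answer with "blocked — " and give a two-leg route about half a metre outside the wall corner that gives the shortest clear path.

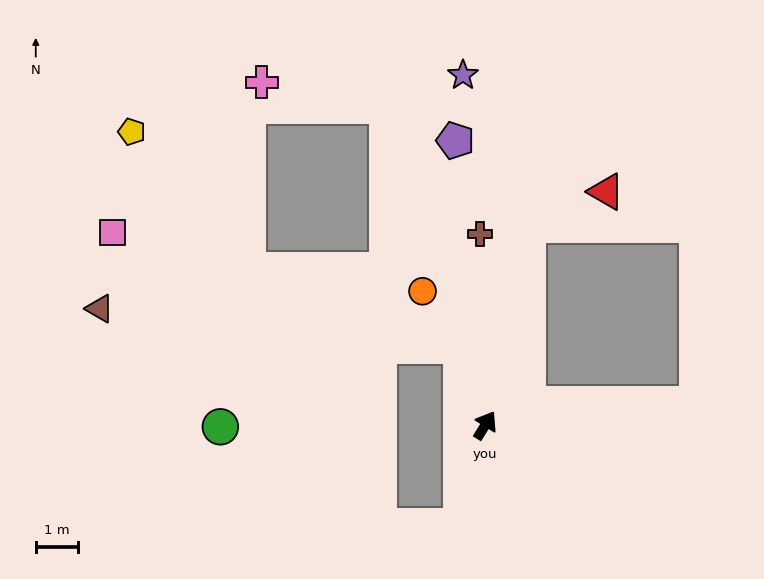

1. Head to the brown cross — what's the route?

turn left 33°, forward 4.6 m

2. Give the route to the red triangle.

blocked — turn left 20°, forward 4.9 m, then turn right 55°, forward 2.0 m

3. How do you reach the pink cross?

blocked — turn left 49°, forward 8.0 m, then turn left 62°, forward 3.0 m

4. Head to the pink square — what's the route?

blocked — turn left 49°, forward 2.0 m, then turn left 55°, forward 8.7 m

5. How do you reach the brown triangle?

blocked — turn left 49°, forward 2.0 m, then turn left 67°, forward 8.7 m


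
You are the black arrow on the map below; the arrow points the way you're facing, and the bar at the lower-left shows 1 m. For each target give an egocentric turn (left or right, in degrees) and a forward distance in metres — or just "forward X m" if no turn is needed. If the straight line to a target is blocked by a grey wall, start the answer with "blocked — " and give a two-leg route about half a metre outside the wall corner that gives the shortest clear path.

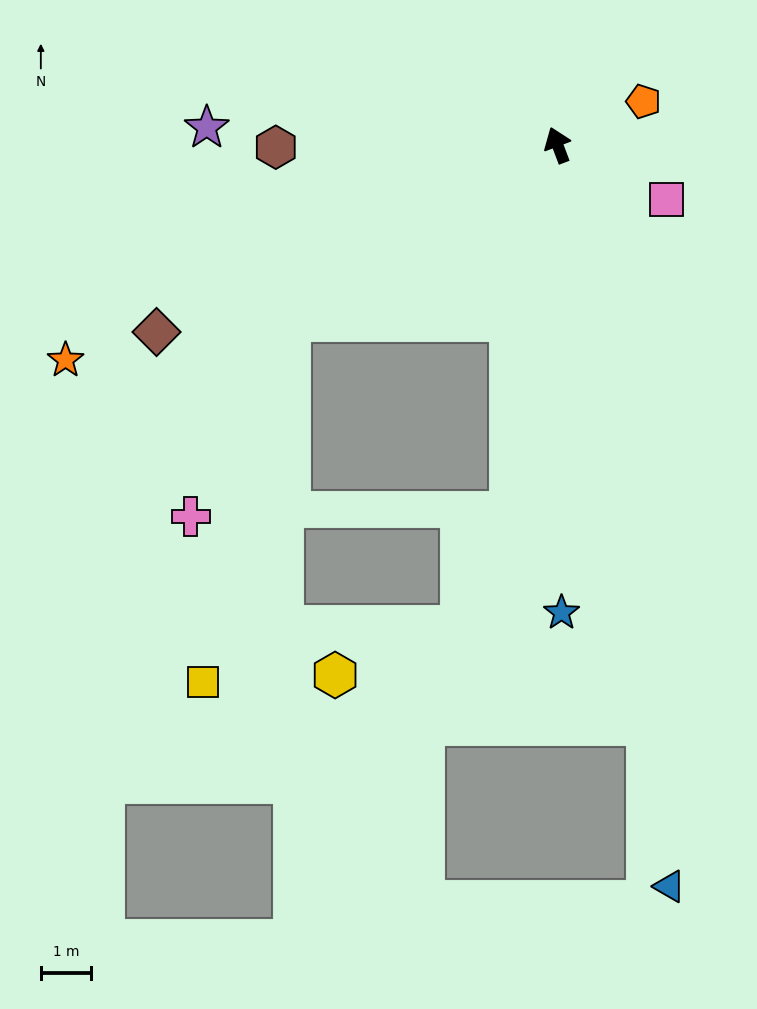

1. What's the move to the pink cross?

blocked — turn left 102°, forward 6.4 m, then turn left 31°, forward 4.4 m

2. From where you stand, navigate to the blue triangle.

turn left 168°, forward 15.0 m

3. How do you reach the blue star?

turn left 160°, forward 9.4 m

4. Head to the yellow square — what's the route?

blocked — turn left 102°, forward 6.4 m, then turn left 44°, forward 7.4 m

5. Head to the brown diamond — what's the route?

turn left 94°, forward 8.9 m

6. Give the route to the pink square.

turn right 137°, forward 2.4 m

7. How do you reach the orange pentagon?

turn right 84°, forward 1.9 m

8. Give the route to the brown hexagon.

turn left 70°, forward 5.6 m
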